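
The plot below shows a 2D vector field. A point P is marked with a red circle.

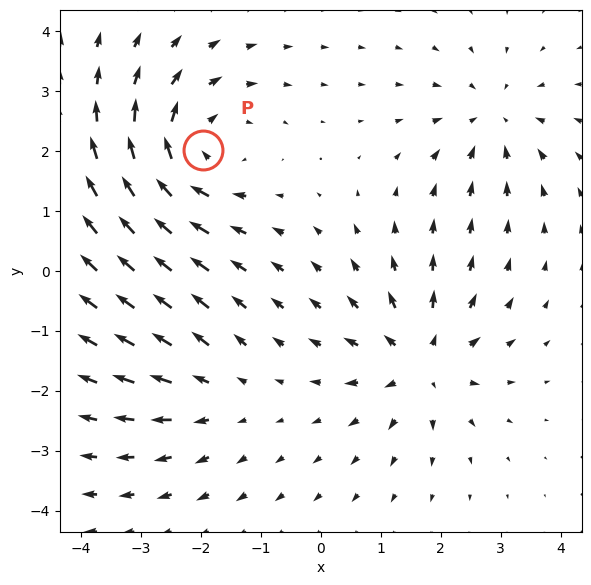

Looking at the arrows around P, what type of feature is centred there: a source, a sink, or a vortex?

At P (-2.0, 2.0) the arrows circulate clockwise. Divergence ≈0, curl about -4 — near-zero divergence with nonzero curl is a vortex.

vortex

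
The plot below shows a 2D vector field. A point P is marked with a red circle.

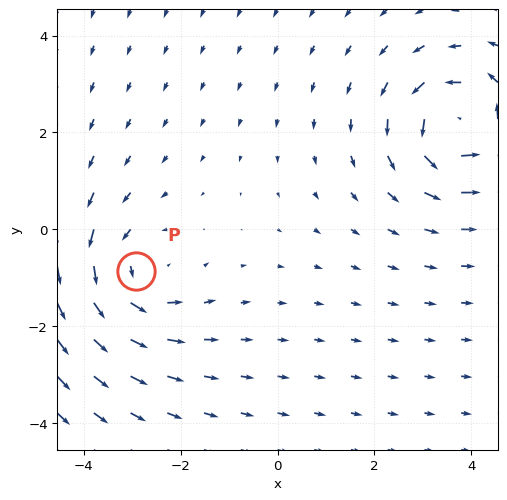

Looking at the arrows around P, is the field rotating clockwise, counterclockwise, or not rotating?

Near P at (-2.9, -0.9) the arrows circulate counterclockwise. The curl (z-component) there is about +3; positive curl means counterclockwise rotation.

counterclockwise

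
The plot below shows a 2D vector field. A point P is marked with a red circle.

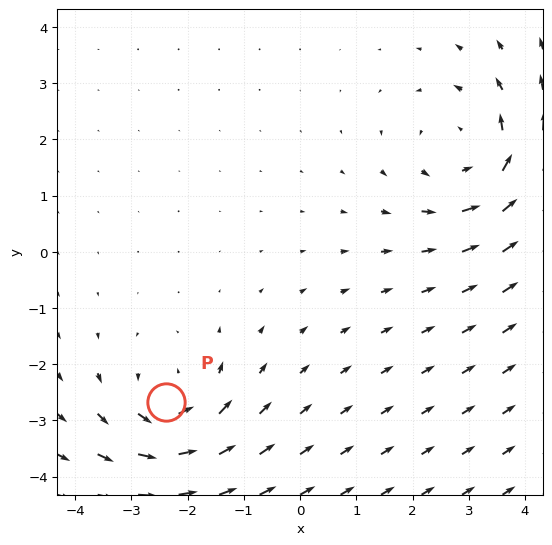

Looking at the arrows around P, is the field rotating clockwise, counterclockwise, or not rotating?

Near P at (-2.4, -2.7) the arrows circulate counterclockwise. The curl (z-component) there is about +4; positive curl means counterclockwise rotation.

counterclockwise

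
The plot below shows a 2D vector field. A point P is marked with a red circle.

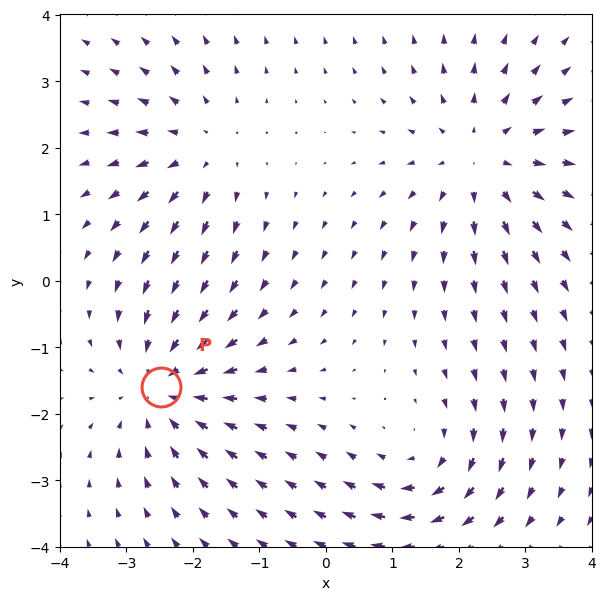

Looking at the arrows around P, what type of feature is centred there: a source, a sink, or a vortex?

sink

At P (-2.5, -1.6) the arrows converge inward. Divergence about -5, curl ≈0 — negative divergence with near-zero curl is a sink.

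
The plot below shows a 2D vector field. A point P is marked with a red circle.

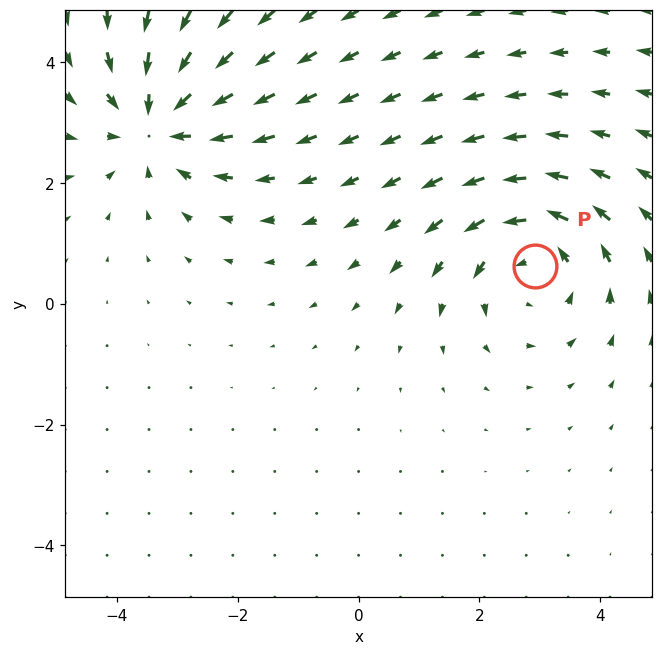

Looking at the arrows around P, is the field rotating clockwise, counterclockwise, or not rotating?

Near P at (2.9, 0.6) the arrows circulate counterclockwise. The curl (z-component) there is about +4; positive curl means counterclockwise rotation.

counterclockwise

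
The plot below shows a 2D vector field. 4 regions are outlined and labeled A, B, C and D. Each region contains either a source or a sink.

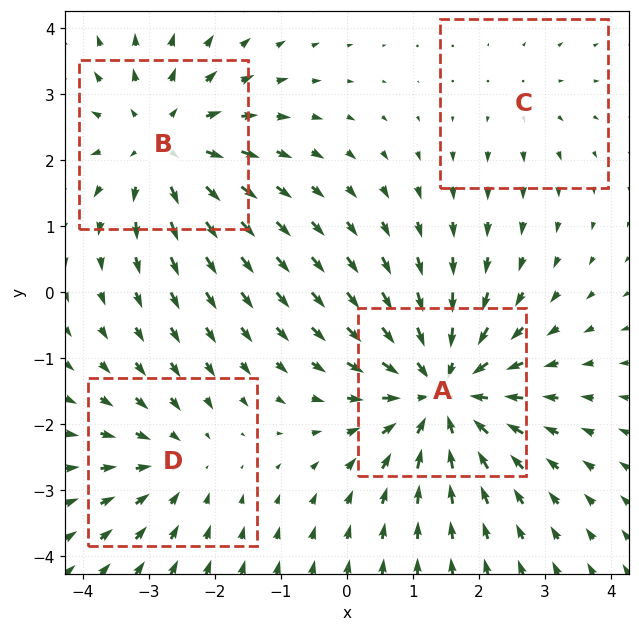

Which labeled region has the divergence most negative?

A

Divergence at each region's feature centre — A: about -6, B: about +5, C: about +2, D: about -3. Region A is most negative.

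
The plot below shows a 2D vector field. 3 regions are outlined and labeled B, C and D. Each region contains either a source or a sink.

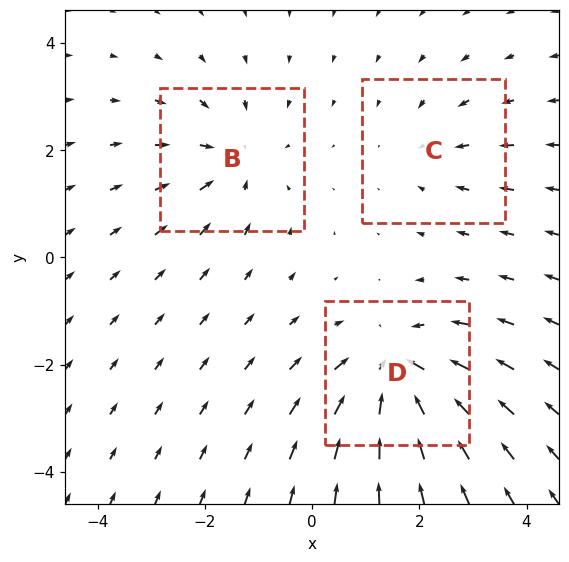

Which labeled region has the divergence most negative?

Divergence at each region's feature centre — B: about -3, C: about -2, D: about -5. Region D is most negative.

D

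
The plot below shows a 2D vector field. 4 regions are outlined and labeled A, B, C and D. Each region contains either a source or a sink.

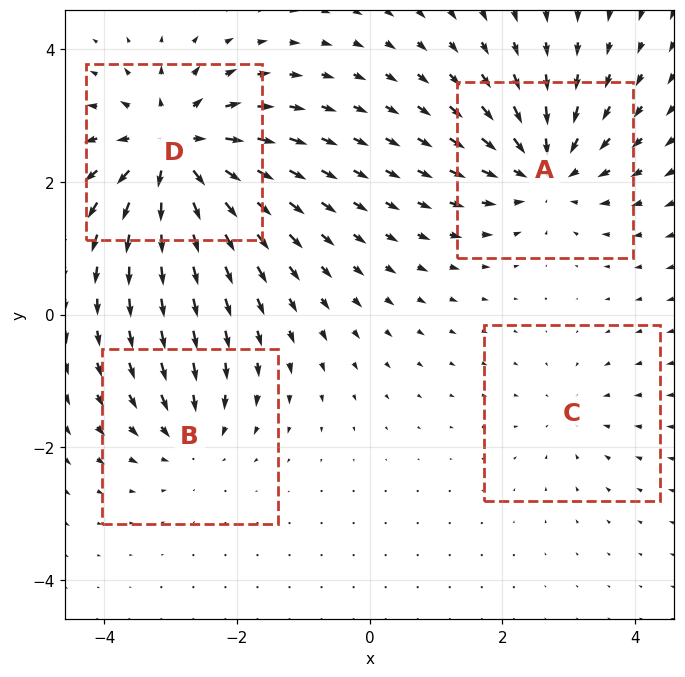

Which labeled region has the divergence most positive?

Divergence at each region's feature centre — A: about -6, B: about -4, C: about -2, D: about +8. Region D is most positive.

D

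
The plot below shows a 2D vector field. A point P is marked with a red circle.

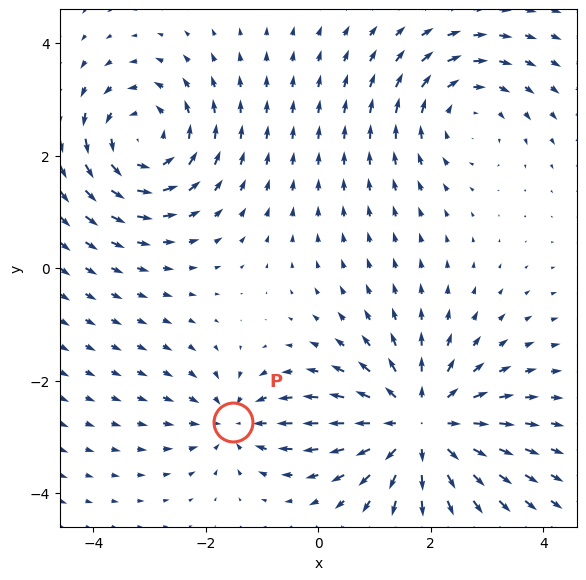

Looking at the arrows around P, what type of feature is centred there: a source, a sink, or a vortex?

sink

At P (-1.5, -2.7) the arrows converge inward. Divergence about -3, curl ≈0 — negative divergence with near-zero curl is a sink.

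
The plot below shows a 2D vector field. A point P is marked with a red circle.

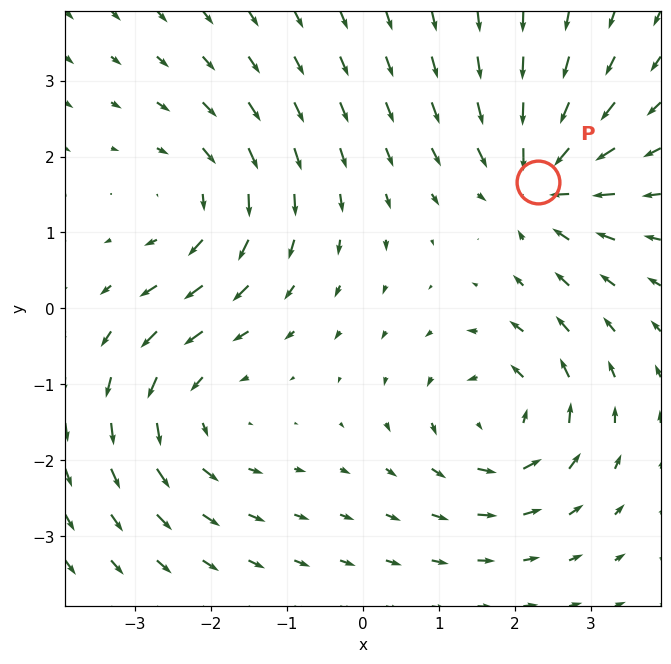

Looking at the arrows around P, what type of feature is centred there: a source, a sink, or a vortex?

At P (2.3, 1.7) the arrows converge inward. Divergence about -5, curl ≈0 — negative divergence with near-zero curl is a sink.

sink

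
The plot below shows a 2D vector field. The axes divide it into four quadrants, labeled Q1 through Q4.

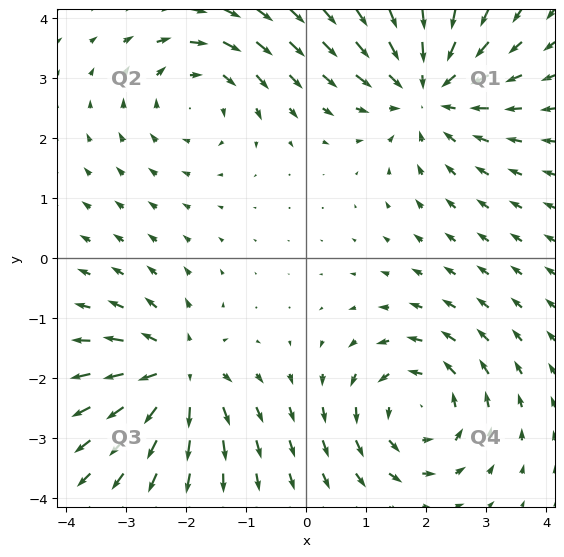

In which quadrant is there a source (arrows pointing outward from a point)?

Q3

The source sits at approximately (-2.1, -1.9), which lies in quadrant Q3. The divergence there is about +5, positive as expected for a source.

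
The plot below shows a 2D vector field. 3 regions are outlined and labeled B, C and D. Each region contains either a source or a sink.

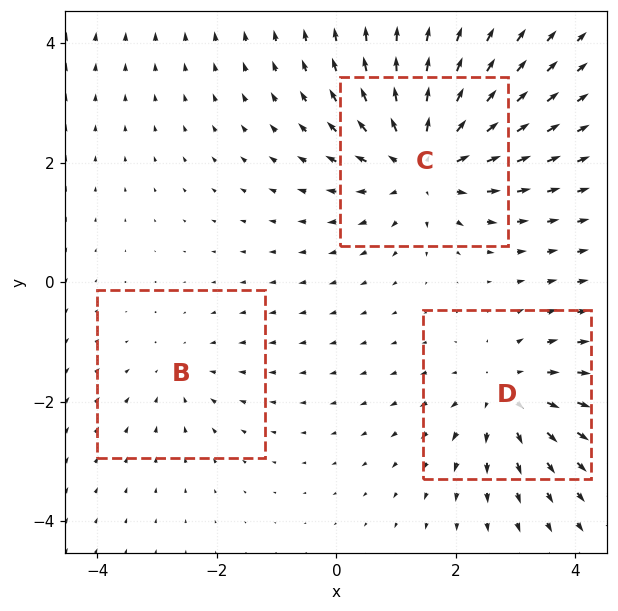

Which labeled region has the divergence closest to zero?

B

Divergence at each region's feature centre — B: about -2, C: about +5, D: about +3. Region B is closest to zero.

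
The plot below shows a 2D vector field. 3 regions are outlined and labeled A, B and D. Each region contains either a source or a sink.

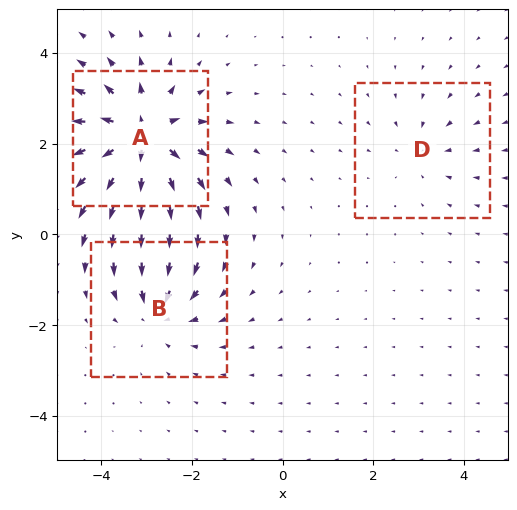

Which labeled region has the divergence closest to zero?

D

Divergence at each region's feature centre — A: about +6, B: about -4, D: about -2. Region D is closest to zero.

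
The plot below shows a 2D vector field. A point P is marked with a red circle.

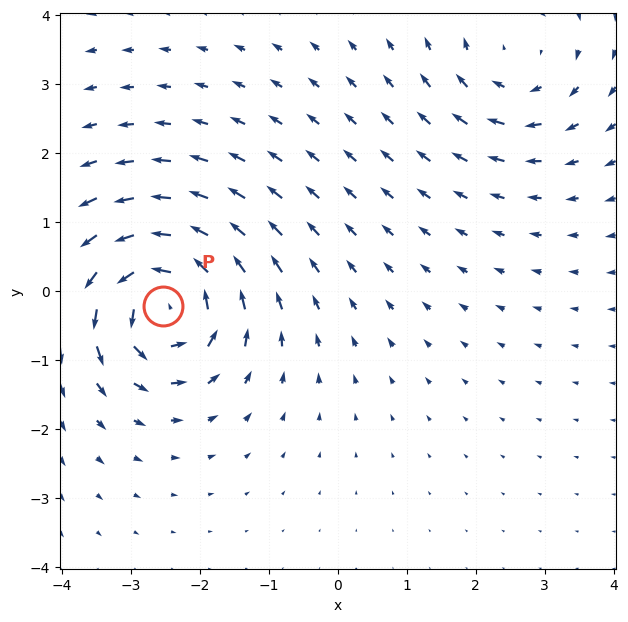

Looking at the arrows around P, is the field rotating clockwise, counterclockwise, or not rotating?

counterclockwise

Near P at (-2.5, -0.2) the arrows circulate counterclockwise. The curl (z-component) there is about +7; positive curl means counterclockwise rotation.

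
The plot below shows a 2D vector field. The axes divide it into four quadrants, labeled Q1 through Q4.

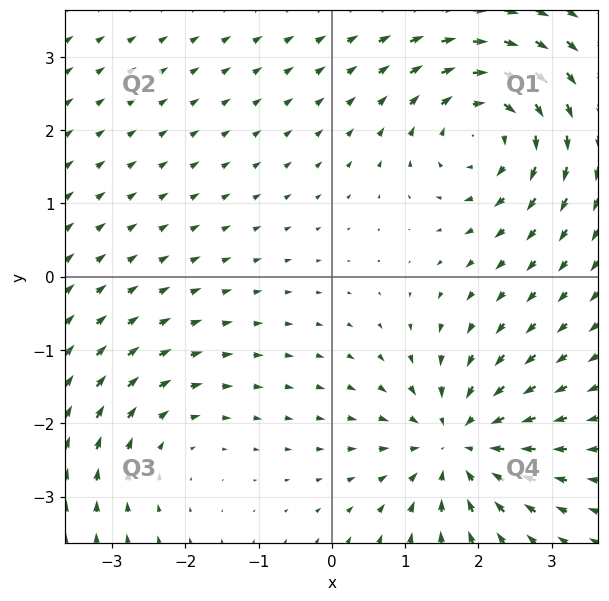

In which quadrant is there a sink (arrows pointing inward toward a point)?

The sink sits at approximately (1.7, -2.3), which lies in quadrant Q4. The divergence there is about -5, negative as expected for a sink.

Q4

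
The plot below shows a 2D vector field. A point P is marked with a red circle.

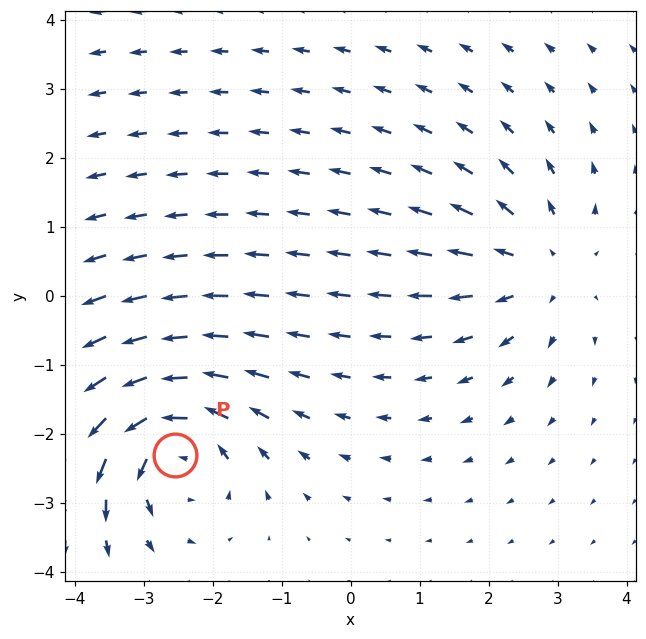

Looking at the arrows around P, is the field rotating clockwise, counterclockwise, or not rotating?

Near P at (-2.5, -2.3) the arrows circulate counterclockwise. The curl (z-component) there is about +5; positive curl means counterclockwise rotation.

counterclockwise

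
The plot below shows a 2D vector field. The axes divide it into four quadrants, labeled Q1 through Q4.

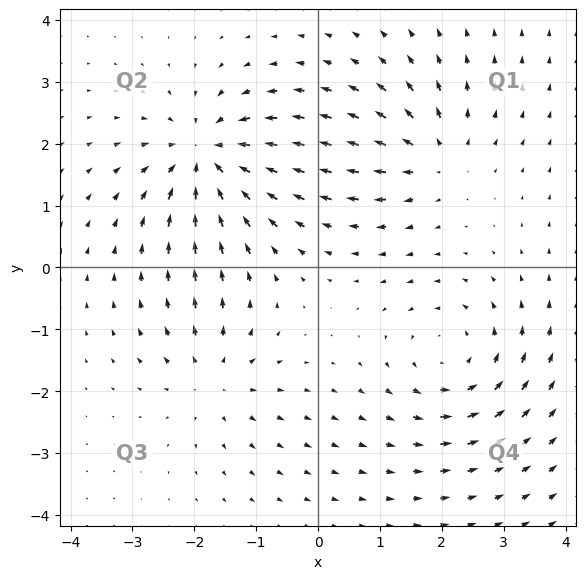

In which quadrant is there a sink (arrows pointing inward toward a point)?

Q2

The sink sits at approximately (-1.8, 1.8), which lies in quadrant Q2. The divergence there is about -6, negative as expected for a sink.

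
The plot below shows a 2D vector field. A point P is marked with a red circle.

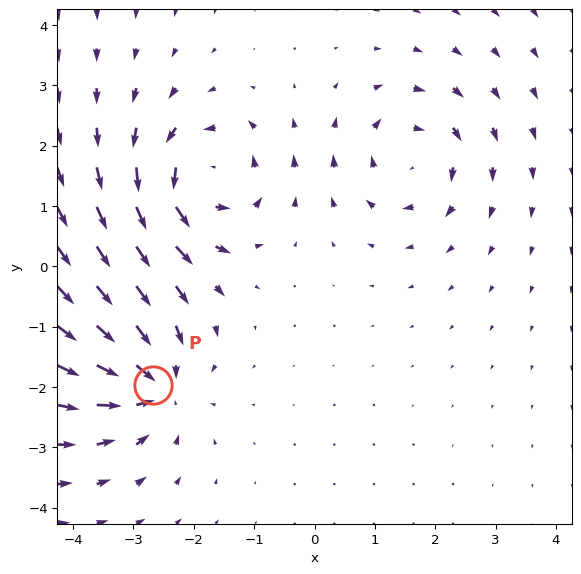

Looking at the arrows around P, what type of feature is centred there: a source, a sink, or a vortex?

At P (-2.7, -2.0) the arrows converge inward. Divergence about -4, curl ≈0 — negative divergence with near-zero curl is a sink.

sink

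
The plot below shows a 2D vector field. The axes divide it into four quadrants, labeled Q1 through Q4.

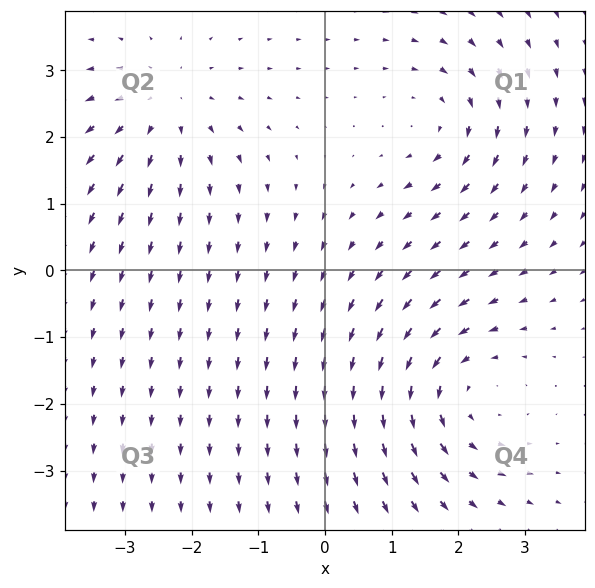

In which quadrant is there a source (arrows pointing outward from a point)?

The source sits at approximately (-2.4, 2.4), which lies in quadrant Q2. The divergence there is about +3, positive as expected for a source.

Q2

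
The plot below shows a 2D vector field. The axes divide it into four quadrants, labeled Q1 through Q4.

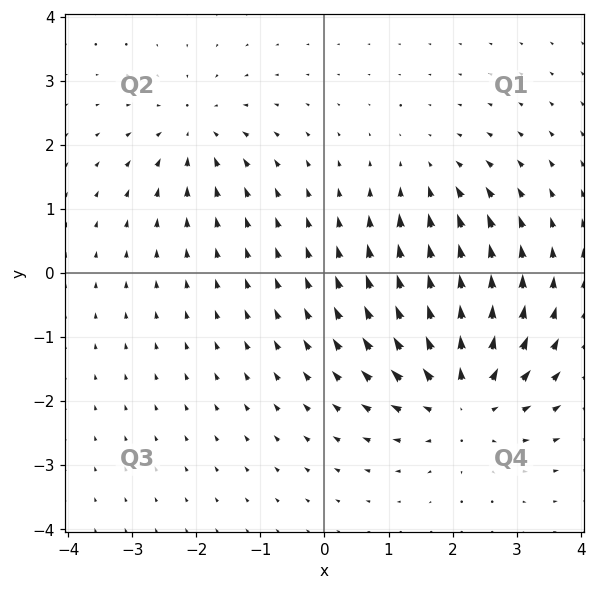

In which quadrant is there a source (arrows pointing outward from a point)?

Q4

The source sits at approximately (2.2, -1.9), which lies in quadrant Q4. The divergence there is about +5, positive as expected for a source.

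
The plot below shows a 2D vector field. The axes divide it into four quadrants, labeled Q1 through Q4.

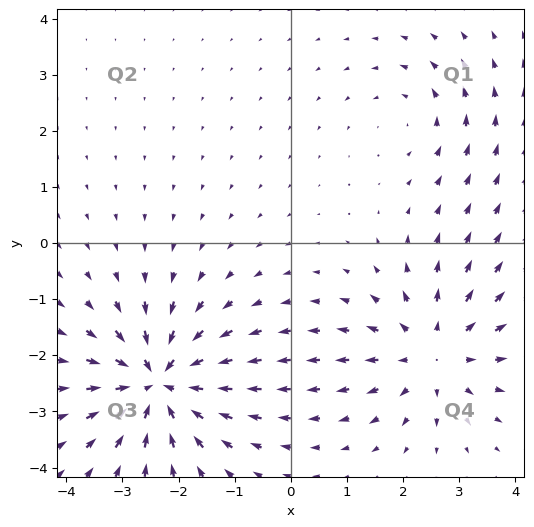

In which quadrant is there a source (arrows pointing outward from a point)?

The source sits at approximately (2.5, -2.0), which lies in quadrant Q4. The divergence there is about +4, positive as expected for a source.

Q4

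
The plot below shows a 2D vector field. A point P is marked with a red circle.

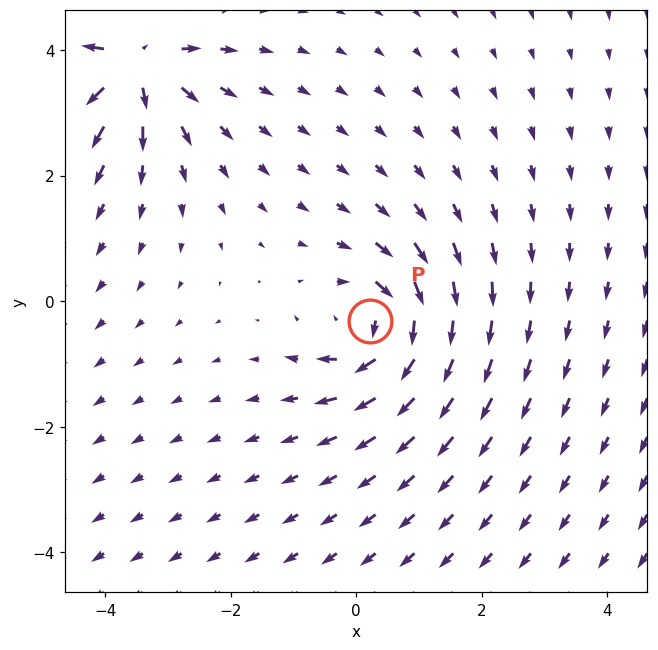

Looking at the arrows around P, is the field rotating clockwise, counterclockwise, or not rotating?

clockwise

Near P at (0.2, -0.3) the arrows circulate clockwise. The curl (z-component) there is about -6; negative curl means clockwise rotation.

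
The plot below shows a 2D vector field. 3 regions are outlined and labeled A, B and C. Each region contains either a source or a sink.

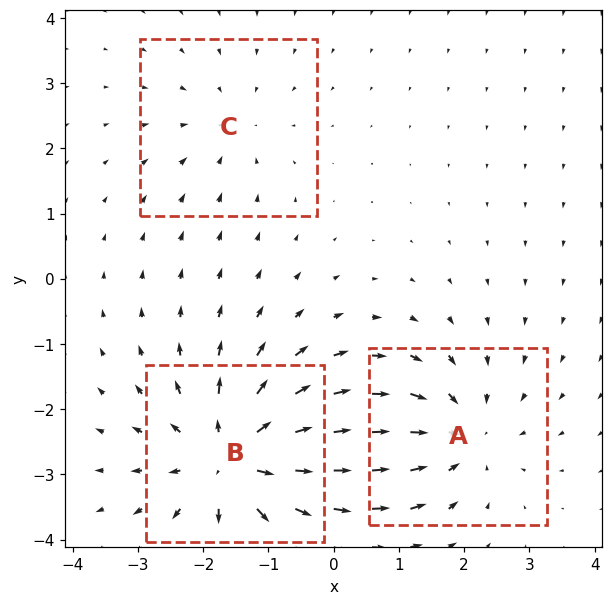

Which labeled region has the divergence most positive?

B

Divergence at each region's feature centre — A: about -3, B: about +5, C: about -2. Region B is most positive.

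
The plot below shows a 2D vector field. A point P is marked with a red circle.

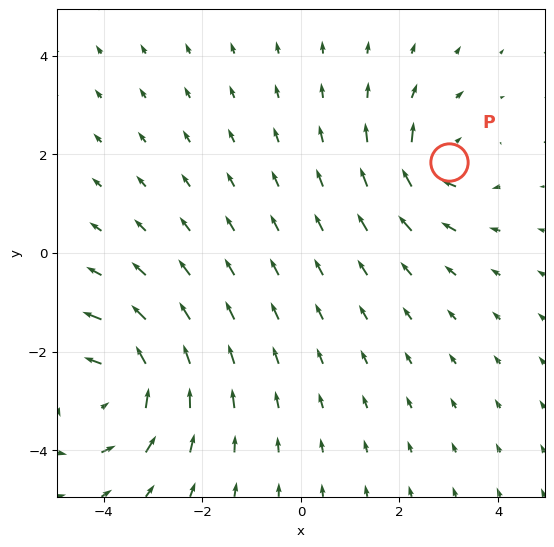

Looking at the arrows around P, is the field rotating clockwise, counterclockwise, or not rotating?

Near P at (3.0, 1.8) the arrows circulate clockwise. The curl (z-component) there is about -4; negative curl means clockwise rotation.

clockwise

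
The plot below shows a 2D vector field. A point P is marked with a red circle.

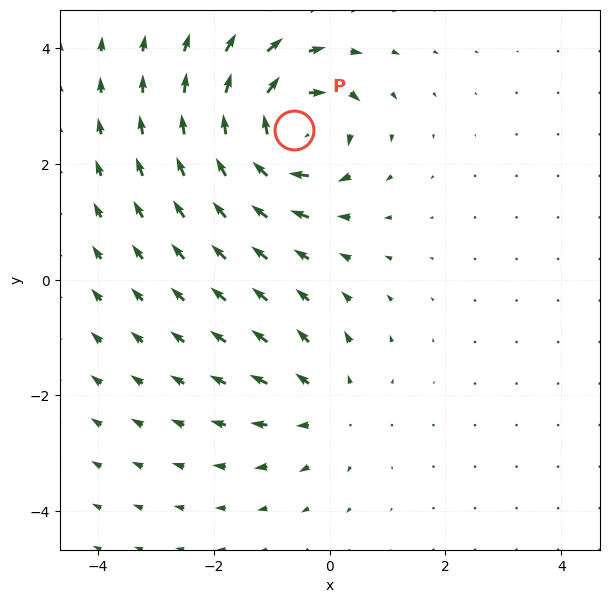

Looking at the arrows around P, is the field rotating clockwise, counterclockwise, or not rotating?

clockwise

Near P at (-0.6, 2.6) the arrows circulate clockwise. The curl (z-component) there is about -7; negative curl means clockwise rotation.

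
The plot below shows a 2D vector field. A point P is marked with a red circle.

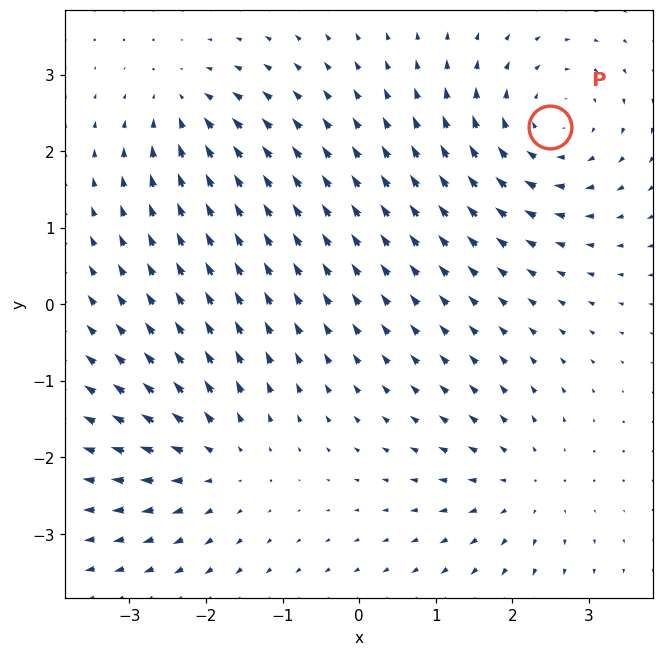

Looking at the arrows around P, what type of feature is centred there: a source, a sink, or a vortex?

vortex

At P (2.5, 2.3) the arrows circulate clockwise. Divergence ≈0, curl about -4 — near-zero divergence with nonzero curl is a vortex.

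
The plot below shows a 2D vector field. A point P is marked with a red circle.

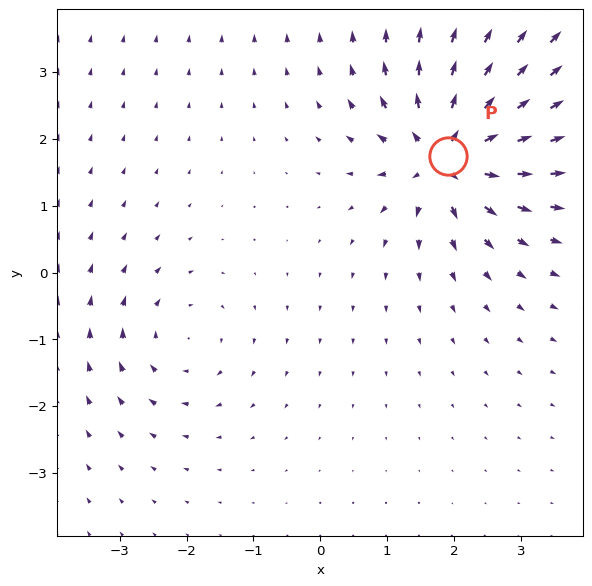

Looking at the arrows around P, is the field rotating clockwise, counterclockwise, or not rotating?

not rotating

Near P at (1.9, 1.7) the arrows show no circulation. The curl there is ≈0.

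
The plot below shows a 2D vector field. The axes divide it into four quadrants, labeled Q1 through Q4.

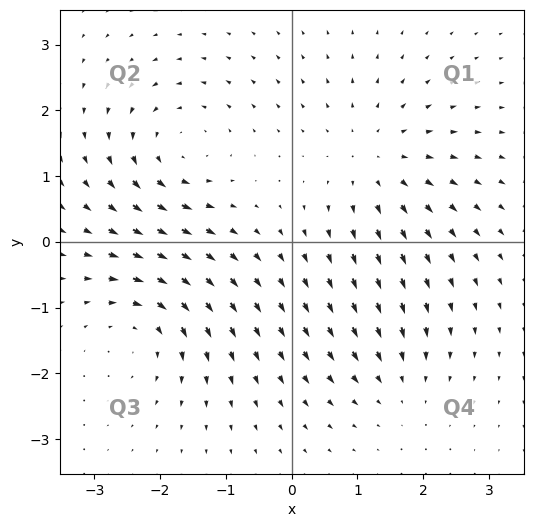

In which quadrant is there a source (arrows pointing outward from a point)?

Q1

The source sits at approximately (1.3, 1.2), which lies in quadrant Q1. The divergence there is about +4, positive as expected for a source.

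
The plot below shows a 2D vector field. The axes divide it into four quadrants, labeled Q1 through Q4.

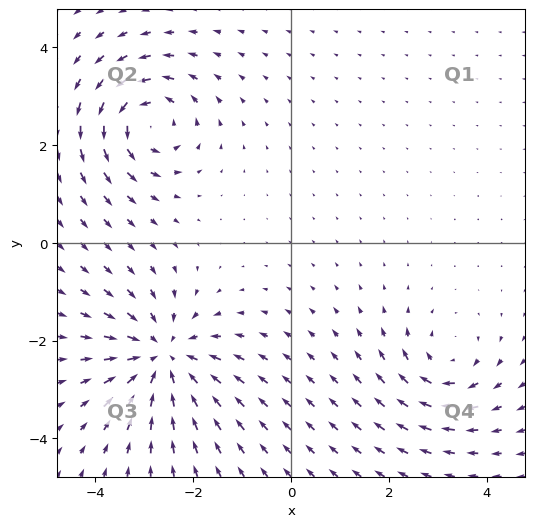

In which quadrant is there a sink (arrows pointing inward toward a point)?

Q3

The sink sits at approximately (-2.6, -2.3), which lies in quadrant Q3. The divergence there is about -5, negative as expected for a sink.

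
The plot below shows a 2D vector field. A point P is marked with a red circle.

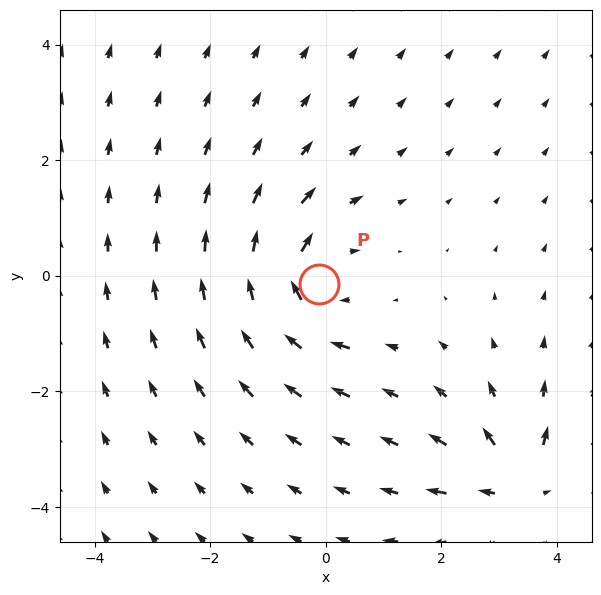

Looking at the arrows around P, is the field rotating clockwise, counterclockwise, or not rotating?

clockwise

Near P at (-0.1, -0.1) the arrows circulate clockwise. The curl (z-component) there is about -5; negative curl means clockwise rotation.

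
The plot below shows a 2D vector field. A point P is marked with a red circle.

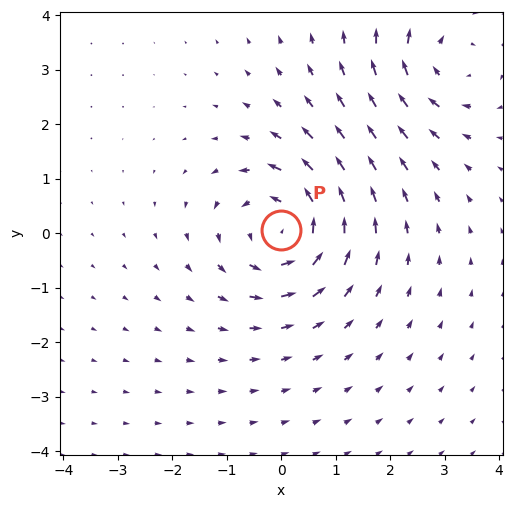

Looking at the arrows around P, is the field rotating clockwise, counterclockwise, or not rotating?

Near P at (0.0, 0.1) the arrows circulate counterclockwise. The curl (z-component) there is about +4; positive curl means counterclockwise rotation.

counterclockwise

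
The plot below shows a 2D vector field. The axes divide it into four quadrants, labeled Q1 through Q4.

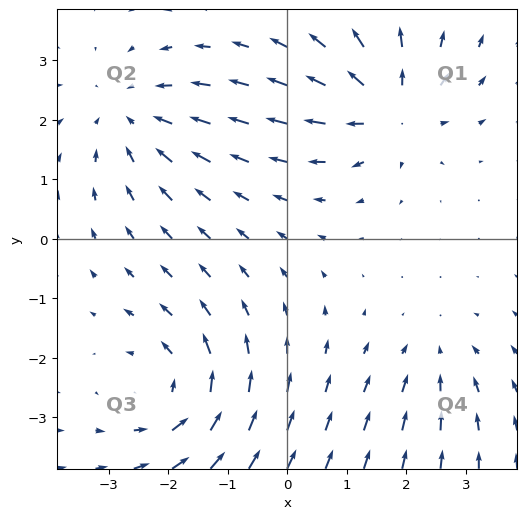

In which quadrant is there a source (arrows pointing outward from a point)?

The source sits at approximately (1.7, 2.2), which lies in quadrant Q1. The divergence there is about +6, positive as expected for a source.

Q1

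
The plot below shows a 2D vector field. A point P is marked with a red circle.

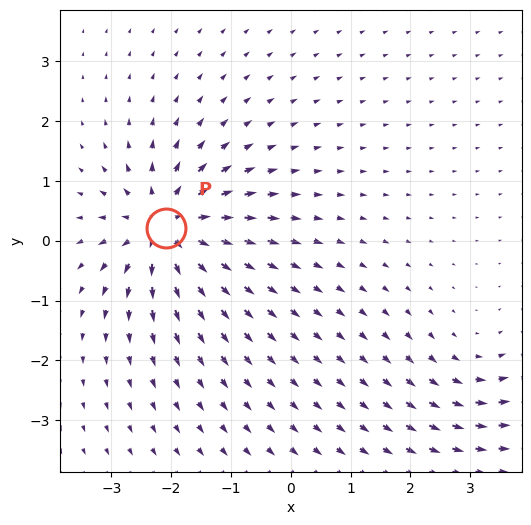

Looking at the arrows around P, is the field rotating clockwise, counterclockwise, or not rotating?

Near P at (-2.1, 0.2) the arrows show no circulation. The curl there is ≈0.

not rotating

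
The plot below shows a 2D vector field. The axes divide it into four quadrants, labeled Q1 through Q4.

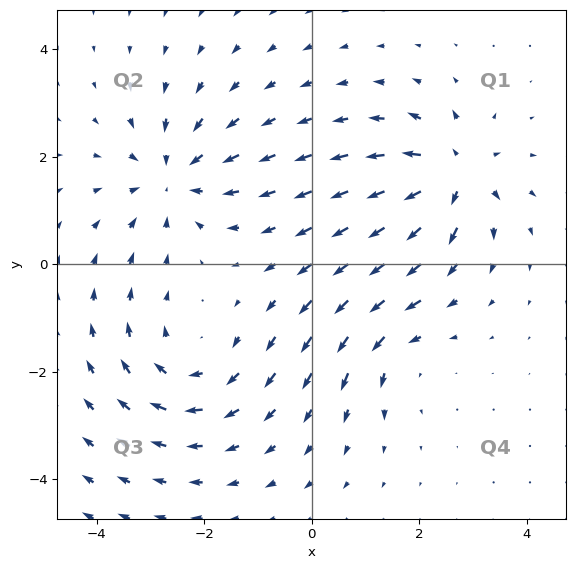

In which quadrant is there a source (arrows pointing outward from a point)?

The source sits at approximately (2.6, 1.7), which lies in quadrant Q1. The divergence there is about +6, positive as expected for a source.

Q1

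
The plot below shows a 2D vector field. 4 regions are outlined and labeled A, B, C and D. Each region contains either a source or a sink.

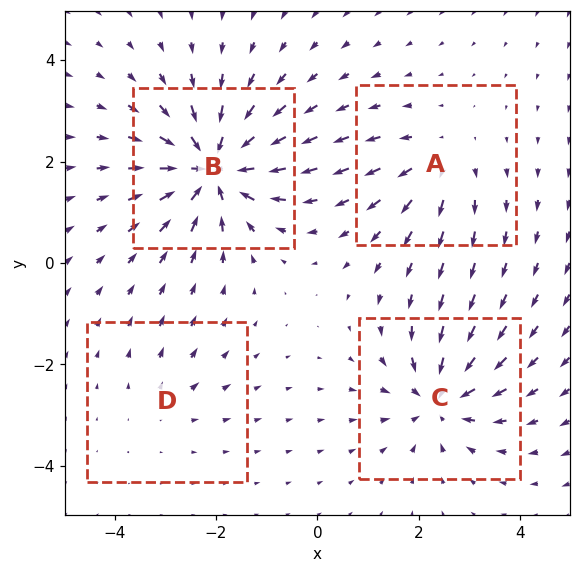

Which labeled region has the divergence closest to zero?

D

Divergence at each region's feature centre — A: about +4, B: about -8, C: about -5, D: about +2. Region D is closest to zero.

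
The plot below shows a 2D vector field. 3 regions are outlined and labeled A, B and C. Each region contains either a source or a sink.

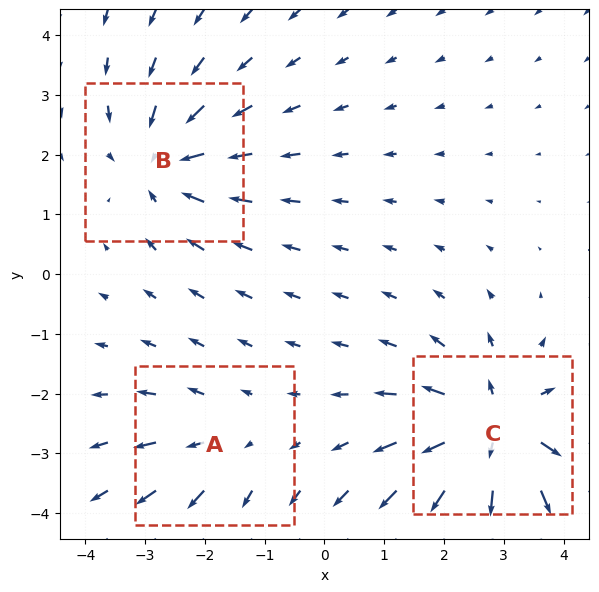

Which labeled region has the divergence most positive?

C

Divergence at each region's feature centre — A: about +2, B: about -3, C: about +5. Region C is most positive.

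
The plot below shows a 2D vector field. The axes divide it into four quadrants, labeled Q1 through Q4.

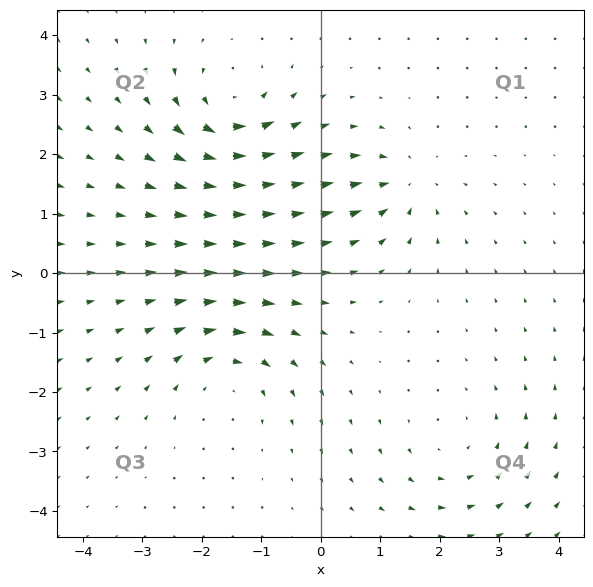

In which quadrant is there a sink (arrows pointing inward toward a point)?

Q1

The sink sits at approximately (1.4, 1.5), which lies in quadrant Q1. The divergence there is about -5, negative as expected for a sink.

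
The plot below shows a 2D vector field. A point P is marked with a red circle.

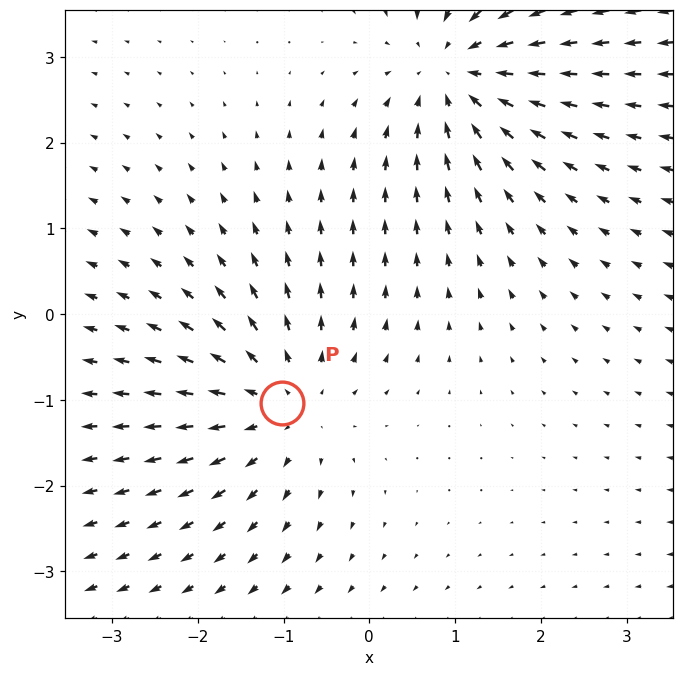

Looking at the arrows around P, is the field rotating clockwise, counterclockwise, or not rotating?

Near P at (-1.0, -1.0) the arrows show no circulation. The curl there is ≈0.

not rotating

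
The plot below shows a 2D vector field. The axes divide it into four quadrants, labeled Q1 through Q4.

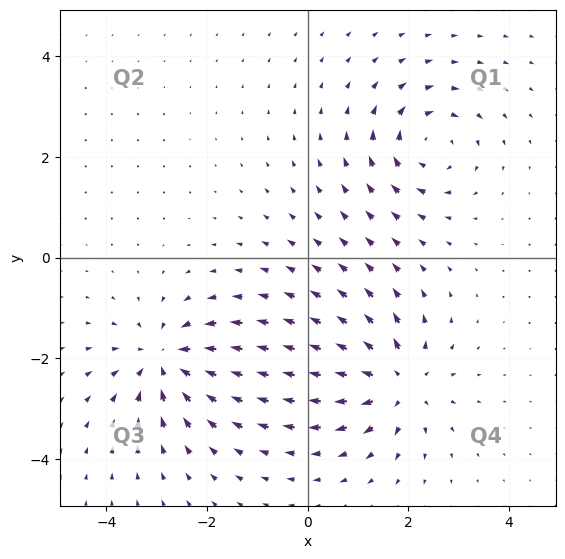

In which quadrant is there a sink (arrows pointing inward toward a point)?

Q3

The sink sits at approximately (-2.8, -2.0), which lies in quadrant Q3. The divergence there is about -6, negative as expected for a sink.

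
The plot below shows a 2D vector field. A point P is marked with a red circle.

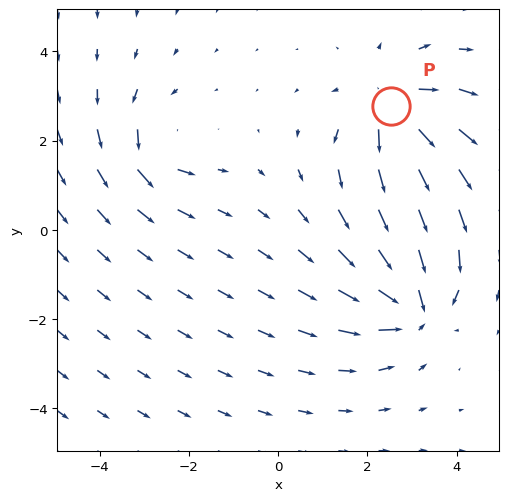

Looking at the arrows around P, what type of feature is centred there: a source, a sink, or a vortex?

source

At P (2.5, 2.8) the arrows spread outward. Divergence about +4, curl ≈0 — positive divergence with near-zero curl is a source.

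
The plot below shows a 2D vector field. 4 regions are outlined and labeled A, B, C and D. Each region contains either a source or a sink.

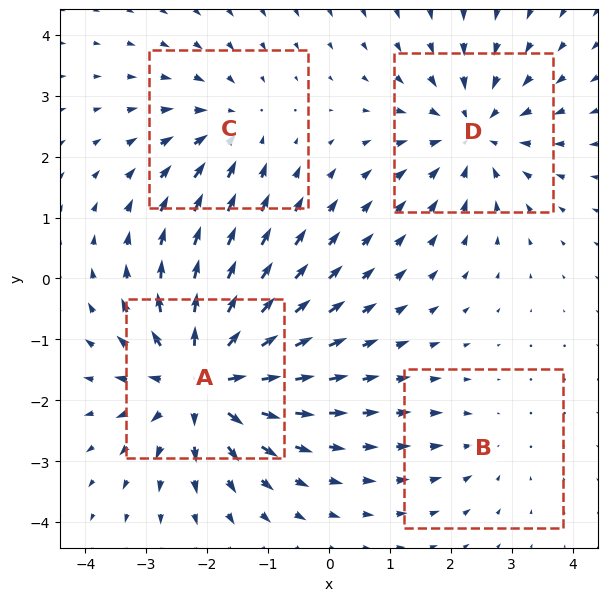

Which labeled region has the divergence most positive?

Divergence at each region's feature centre — A: about +7, B: about -2, C: about -3, D: about -5. Region A is most positive.

A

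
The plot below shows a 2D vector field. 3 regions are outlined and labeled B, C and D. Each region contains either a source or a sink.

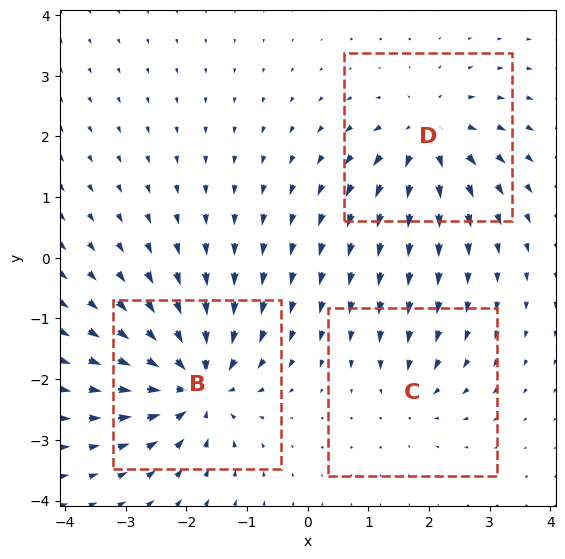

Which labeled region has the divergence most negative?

Divergence at each region's feature centre — B: about -6, C: about -3, D: about +4. Region B is most negative.

B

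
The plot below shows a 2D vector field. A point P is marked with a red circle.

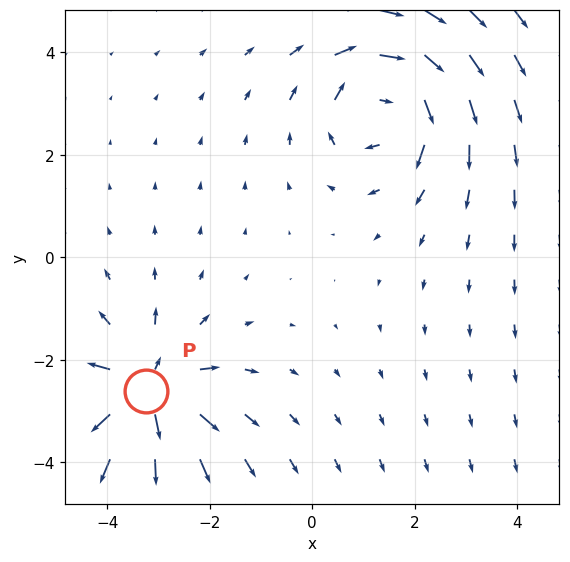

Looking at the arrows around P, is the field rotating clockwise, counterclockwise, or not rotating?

not rotating

Near P at (-3.2, -2.6) the arrows show no circulation. The curl there is ≈0.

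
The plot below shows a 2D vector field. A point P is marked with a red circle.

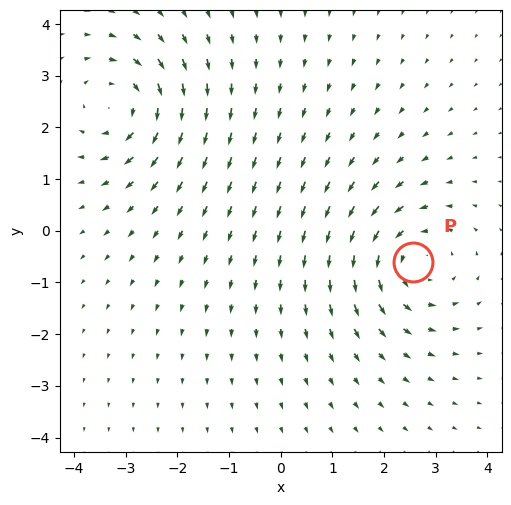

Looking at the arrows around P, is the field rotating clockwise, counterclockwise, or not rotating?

Near P at (2.6, -0.6) the arrows circulate counterclockwise. The curl (z-component) there is about +4; positive curl means counterclockwise rotation.

counterclockwise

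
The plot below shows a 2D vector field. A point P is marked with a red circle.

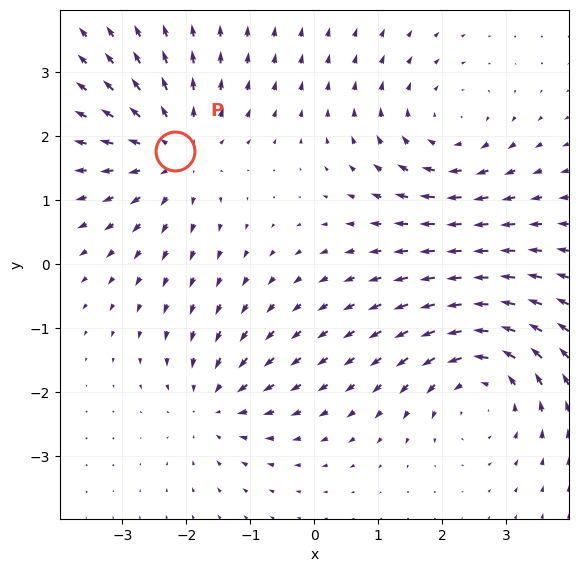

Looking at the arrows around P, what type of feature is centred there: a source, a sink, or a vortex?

source

At P (-2.2, 1.8) the arrows spread outward. Divergence about +4, curl ≈0 — positive divergence with near-zero curl is a source.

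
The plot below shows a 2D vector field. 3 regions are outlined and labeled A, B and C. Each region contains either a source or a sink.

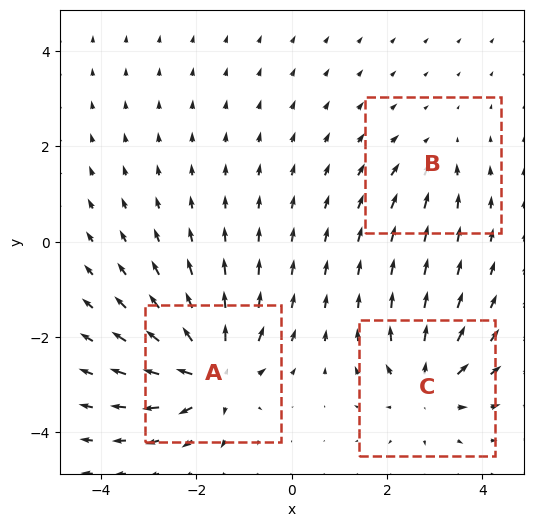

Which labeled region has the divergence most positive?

Divergence at each region's feature centre — A: about +6, B: about -2, C: about +4. Region A is most positive.

A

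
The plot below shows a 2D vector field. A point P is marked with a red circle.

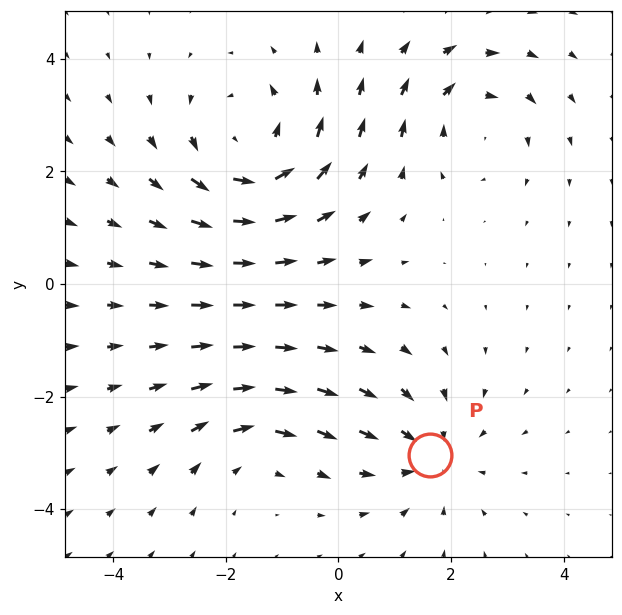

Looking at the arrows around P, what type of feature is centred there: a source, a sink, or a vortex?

At P (1.6, -3.0) the arrows converge inward. Divergence about -3, curl ≈0 — negative divergence with near-zero curl is a sink.

sink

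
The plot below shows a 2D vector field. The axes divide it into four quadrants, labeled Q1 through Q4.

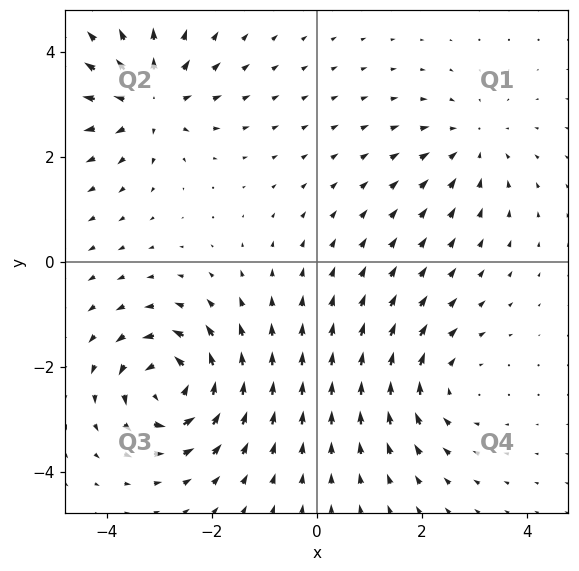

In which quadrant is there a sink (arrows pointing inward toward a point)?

Q1

The sink sits at approximately (3.0, 2.2), which lies in quadrant Q1. The divergence there is about -3, negative as expected for a sink.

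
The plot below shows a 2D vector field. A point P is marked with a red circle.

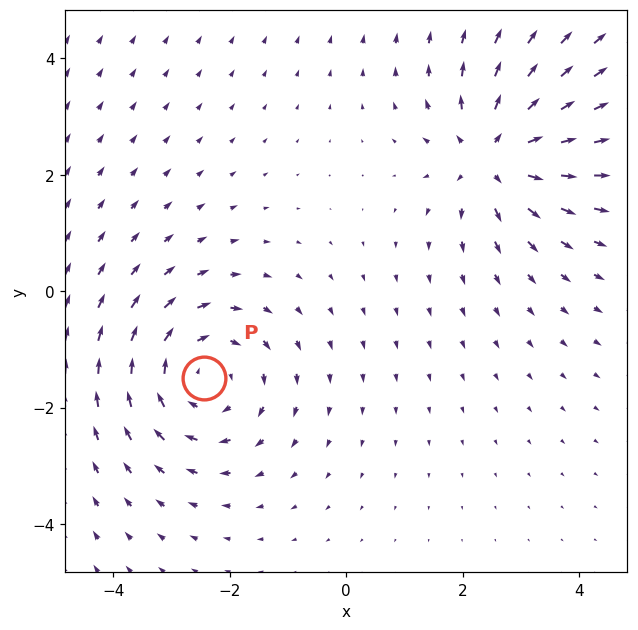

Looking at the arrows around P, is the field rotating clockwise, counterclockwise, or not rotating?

Near P at (-2.4, -1.5) the arrows circulate clockwise. The curl (z-component) there is about -3; negative curl means clockwise rotation.

clockwise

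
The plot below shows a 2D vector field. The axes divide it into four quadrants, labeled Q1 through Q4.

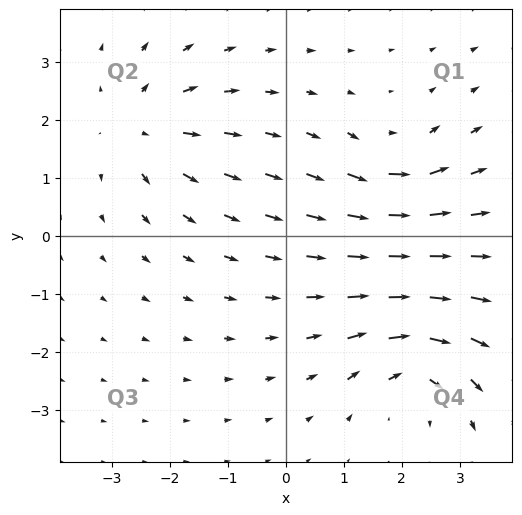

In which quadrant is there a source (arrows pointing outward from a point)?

The source sits at approximately (-2.5, 1.9), which lies in quadrant Q2. The divergence there is about +4, positive as expected for a source.

Q2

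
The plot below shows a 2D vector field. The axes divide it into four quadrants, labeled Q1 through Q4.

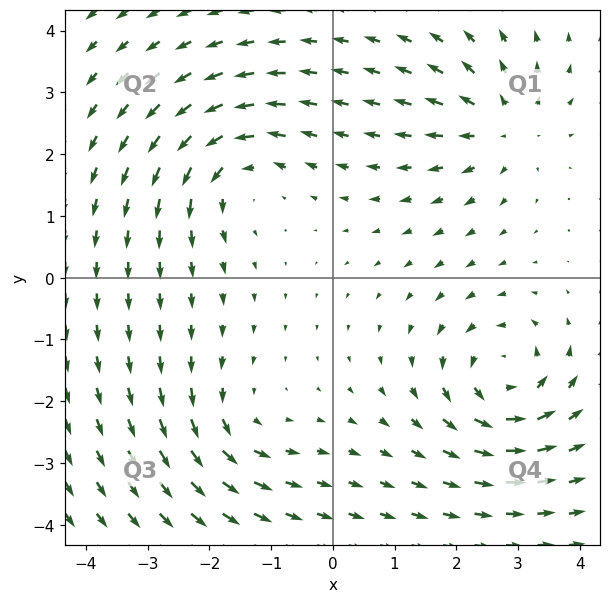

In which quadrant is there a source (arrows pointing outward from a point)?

Q1

The source sits at approximately (2.8, 2.5), which lies in quadrant Q1. The divergence there is about +5, positive as expected for a source.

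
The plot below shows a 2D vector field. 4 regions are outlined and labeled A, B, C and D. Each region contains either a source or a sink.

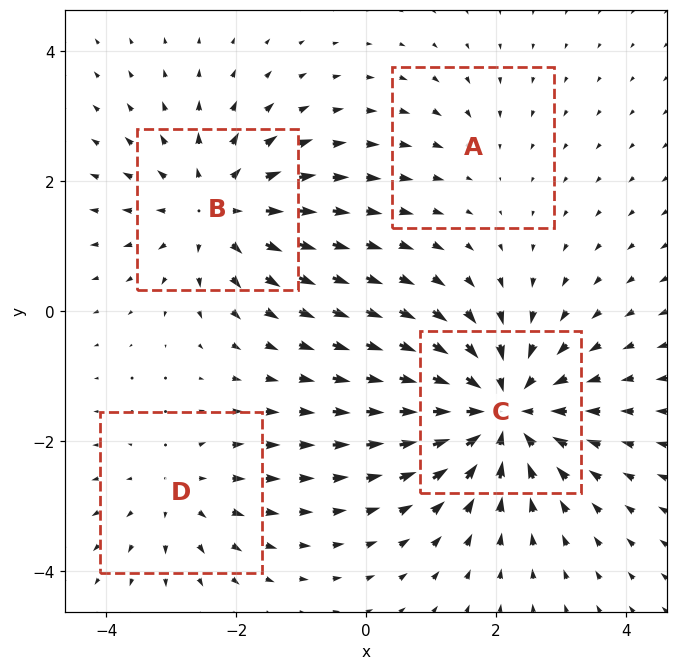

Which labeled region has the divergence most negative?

Divergence at each region's feature centre — A: about -2, B: about +5, C: about -7, D: about +3. Region C is most negative.

C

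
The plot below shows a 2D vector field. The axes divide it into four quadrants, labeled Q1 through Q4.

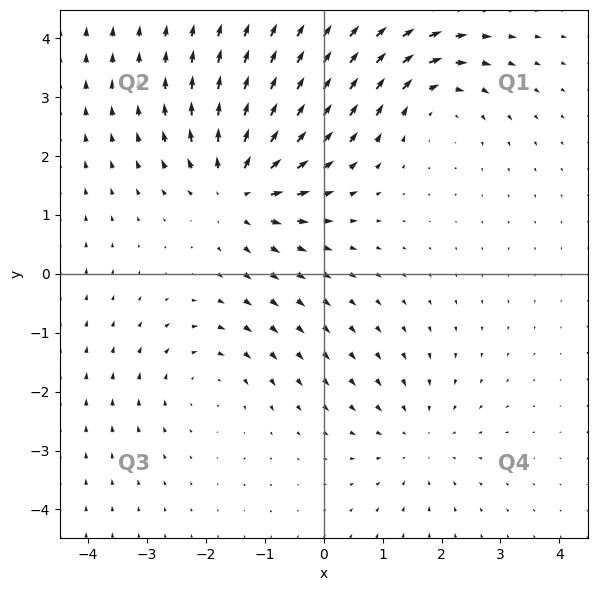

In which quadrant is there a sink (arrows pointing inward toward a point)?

Q4

The sink sits at approximately (1.6, -2.8), which lies in quadrant Q4. The divergence there is about -2, negative as expected for a sink.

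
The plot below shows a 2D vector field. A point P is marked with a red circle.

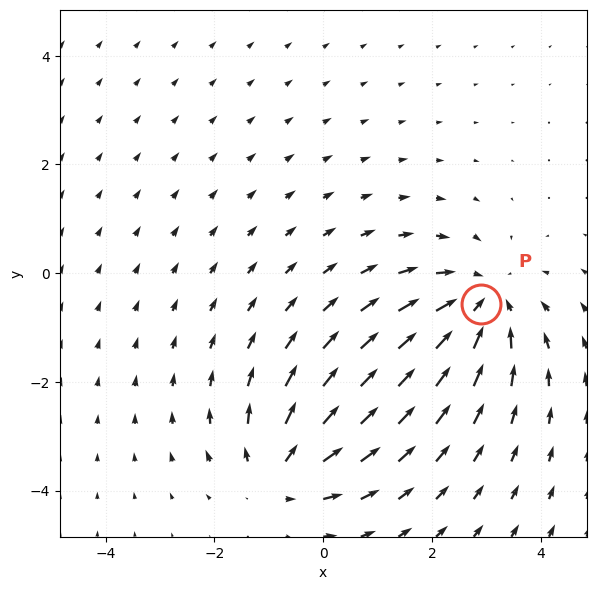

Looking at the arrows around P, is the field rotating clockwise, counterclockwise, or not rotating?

Near P at (2.9, -0.6) the arrows show no circulation. The curl there is ≈0.

not rotating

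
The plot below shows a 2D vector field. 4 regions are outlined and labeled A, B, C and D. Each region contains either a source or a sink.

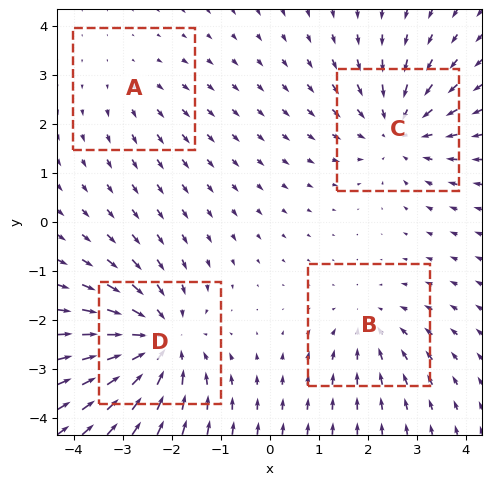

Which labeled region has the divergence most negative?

D

Divergence at each region's feature centre — A: about +2, B: about -3, C: about -4, D: about -6. Region D is most negative.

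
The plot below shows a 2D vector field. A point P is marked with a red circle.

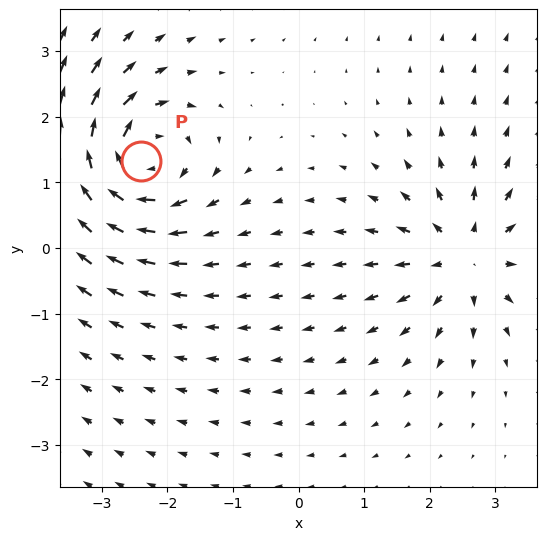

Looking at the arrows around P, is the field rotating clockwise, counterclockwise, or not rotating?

clockwise

Near P at (-2.4, 1.3) the arrows circulate clockwise. The curl (z-component) there is about -5; negative curl means clockwise rotation.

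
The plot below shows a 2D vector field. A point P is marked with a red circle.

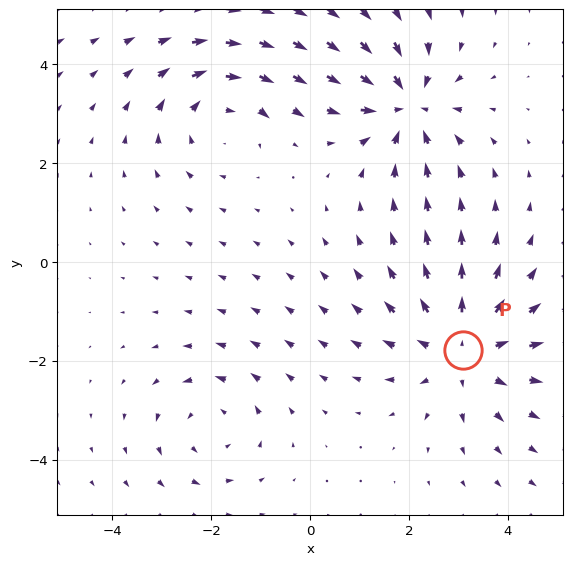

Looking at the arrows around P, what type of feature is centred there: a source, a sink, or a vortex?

source

At P (3.1, -1.8) the arrows spread outward. Divergence about +4, curl ≈0 — positive divergence with near-zero curl is a source.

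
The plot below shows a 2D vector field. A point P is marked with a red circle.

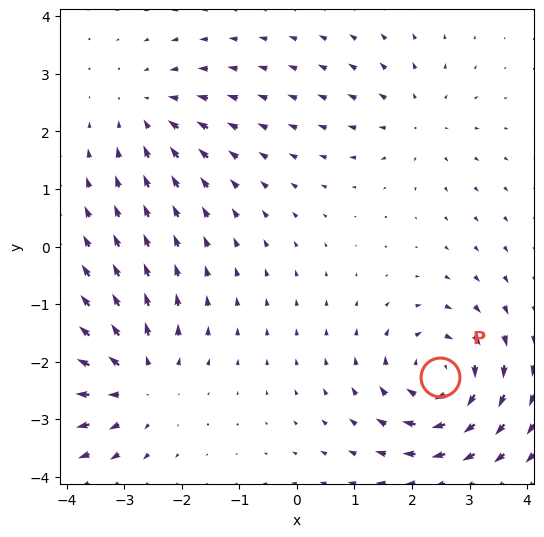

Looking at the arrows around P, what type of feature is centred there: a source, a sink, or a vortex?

vortex

At P (2.5, -2.3) the arrows circulate clockwise. Divergence ≈0, curl about -6 — near-zero divergence with nonzero curl is a vortex.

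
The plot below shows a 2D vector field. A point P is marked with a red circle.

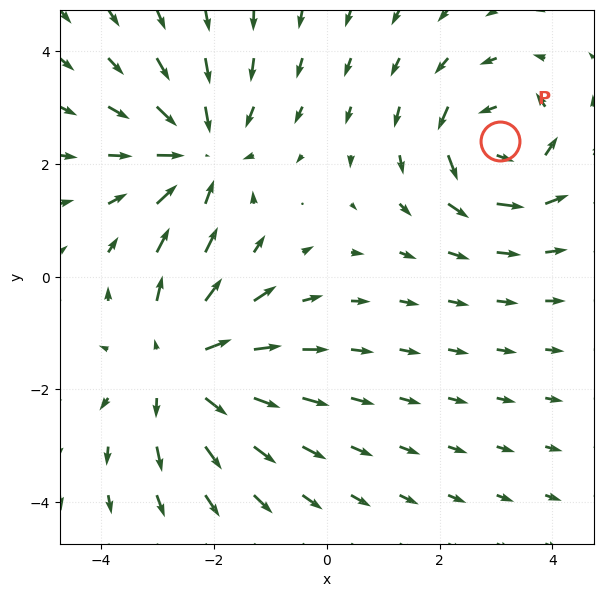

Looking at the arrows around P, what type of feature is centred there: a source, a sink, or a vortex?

At P (3.1, 2.4) the arrows circulate counterclockwise. Divergence ≈0, curl about +4 — near-zero divergence with nonzero curl is a vortex.

vortex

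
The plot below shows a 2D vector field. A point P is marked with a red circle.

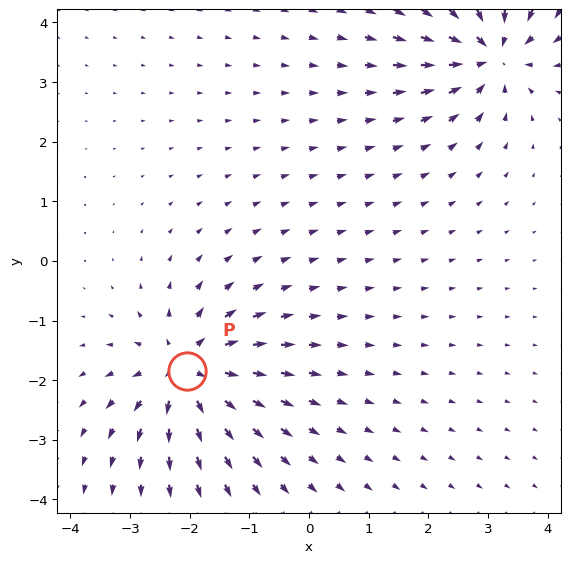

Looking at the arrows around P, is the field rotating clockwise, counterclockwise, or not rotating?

not rotating

Near P at (-2.0, -1.8) the arrows show no circulation. The curl there is ≈0.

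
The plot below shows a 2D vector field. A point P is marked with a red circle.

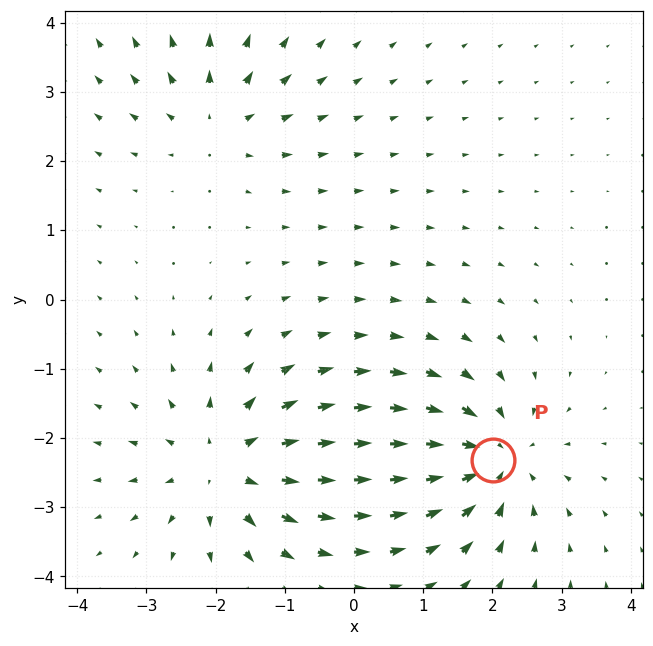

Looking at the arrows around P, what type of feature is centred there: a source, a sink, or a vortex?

At P (2.0, -2.3) the arrows converge inward. Divergence about -5, curl ≈0 — negative divergence with near-zero curl is a sink.

sink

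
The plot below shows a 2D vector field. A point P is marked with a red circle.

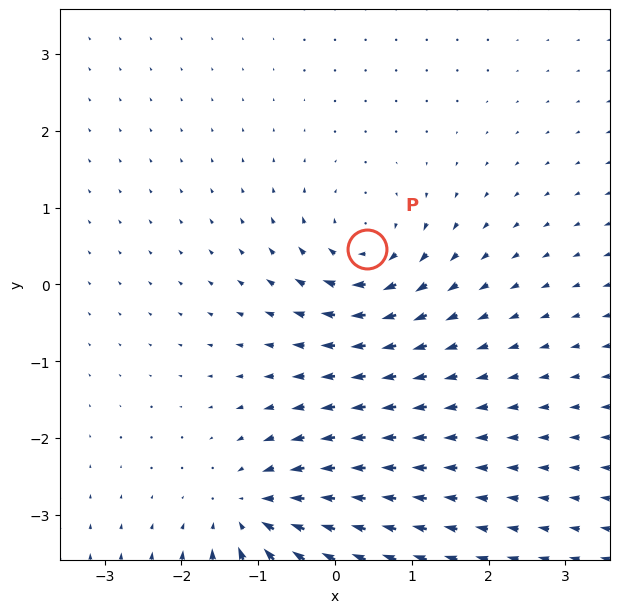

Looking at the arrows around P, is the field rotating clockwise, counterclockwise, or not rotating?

clockwise

Near P at (0.4, 0.5) the arrows circulate clockwise. The curl (z-component) there is about -4; negative curl means clockwise rotation.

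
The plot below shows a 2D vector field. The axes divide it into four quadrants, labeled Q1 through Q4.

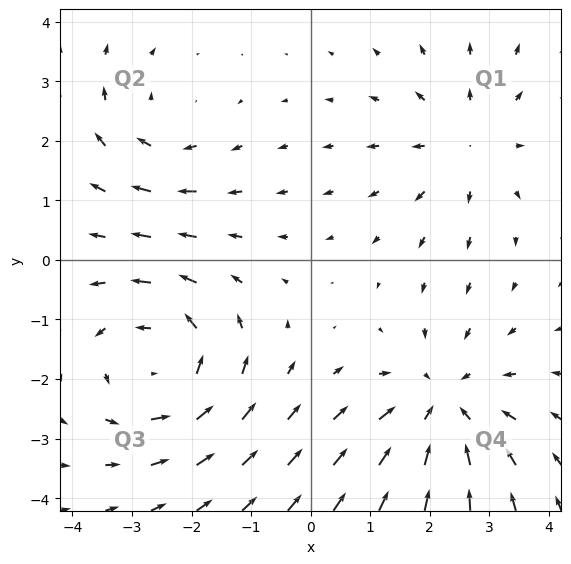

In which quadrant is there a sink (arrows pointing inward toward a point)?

Q4

The sink sits at approximately (2.2, -2.5), which lies in quadrant Q4. The divergence there is about -4, negative as expected for a sink.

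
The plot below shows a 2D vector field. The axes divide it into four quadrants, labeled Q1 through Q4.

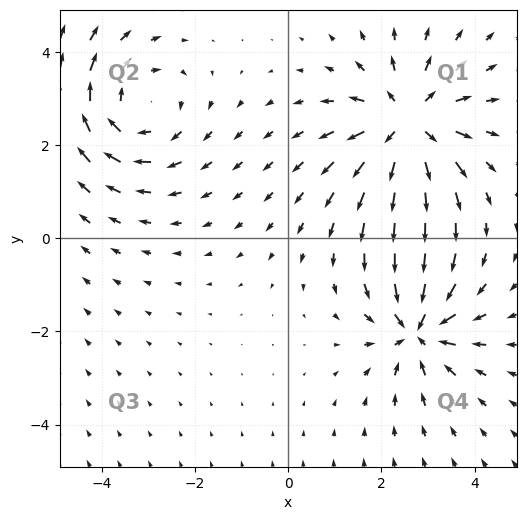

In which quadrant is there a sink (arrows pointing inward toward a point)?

The sink sits at approximately (2.8, -2.0), which lies in quadrant Q4. The divergence there is about -5, negative as expected for a sink.

Q4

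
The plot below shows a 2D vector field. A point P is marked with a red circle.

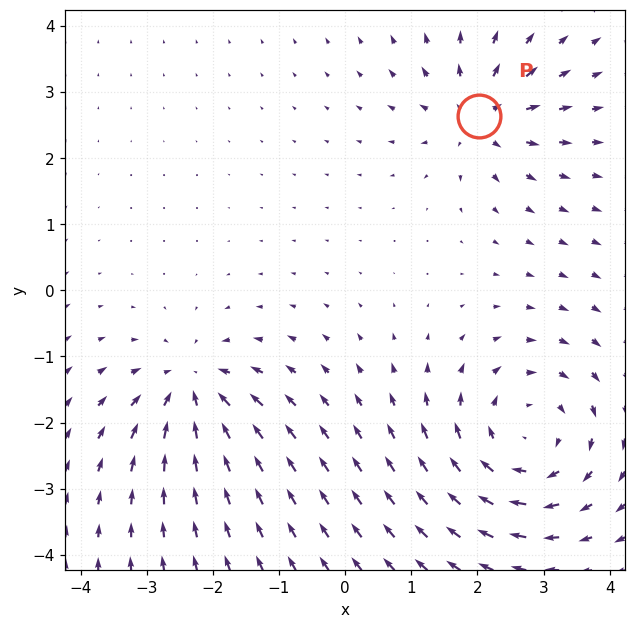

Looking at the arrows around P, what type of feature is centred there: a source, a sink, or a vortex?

source

At P (2.0, 2.6) the arrows spread outward. Divergence about +4, curl ≈0 — positive divergence with near-zero curl is a source.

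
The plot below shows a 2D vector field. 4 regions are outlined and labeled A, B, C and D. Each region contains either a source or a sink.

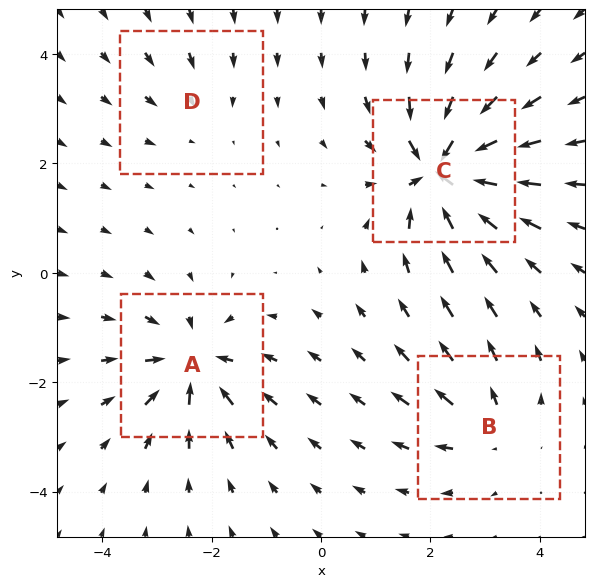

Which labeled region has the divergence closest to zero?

Divergence at each region's feature centre — A: about -6, B: about +4, C: about -9, D: about -2. Region D is closest to zero.

D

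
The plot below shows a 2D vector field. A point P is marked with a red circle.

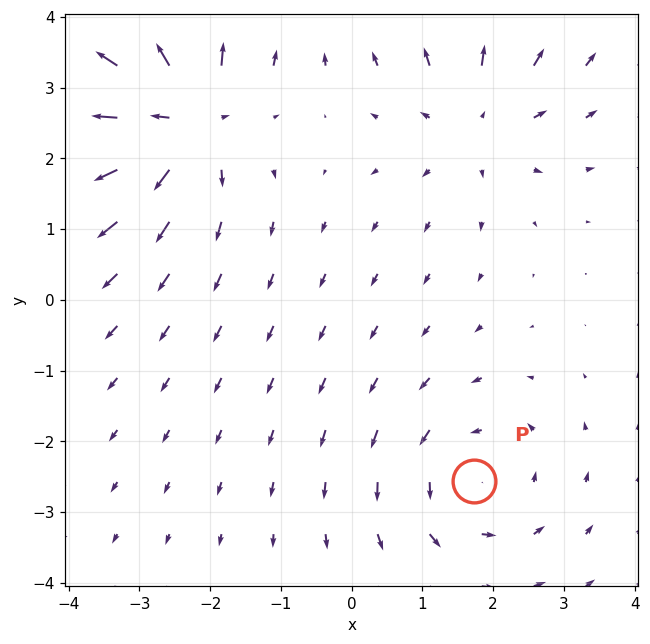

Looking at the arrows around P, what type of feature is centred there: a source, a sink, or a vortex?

vortex

At P (1.7, -2.6) the arrows circulate counterclockwise. Divergence ≈0, curl about +3 — near-zero divergence with nonzero curl is a vortex.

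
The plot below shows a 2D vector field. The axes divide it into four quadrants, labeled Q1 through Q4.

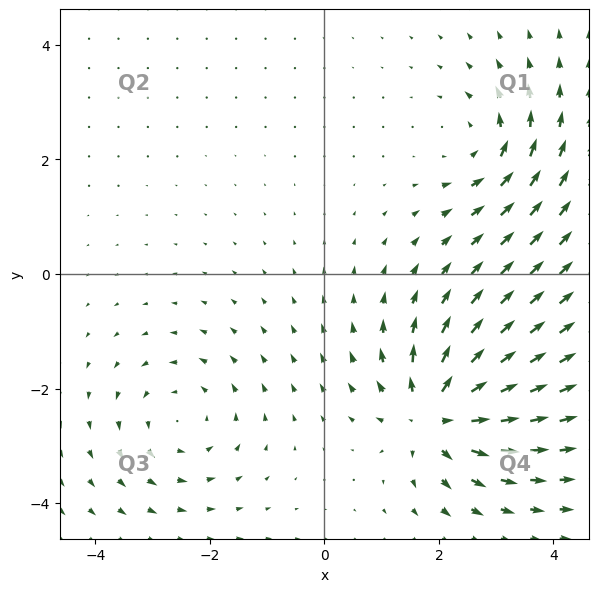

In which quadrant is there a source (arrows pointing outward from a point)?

The source sits at approximately (1.9, -2.5), which lies in quadrant Q4. The divergence there is about +7, positive as expected for a source.

Q4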